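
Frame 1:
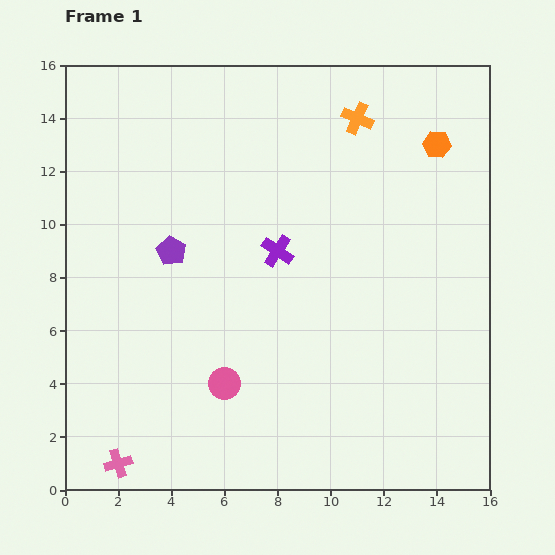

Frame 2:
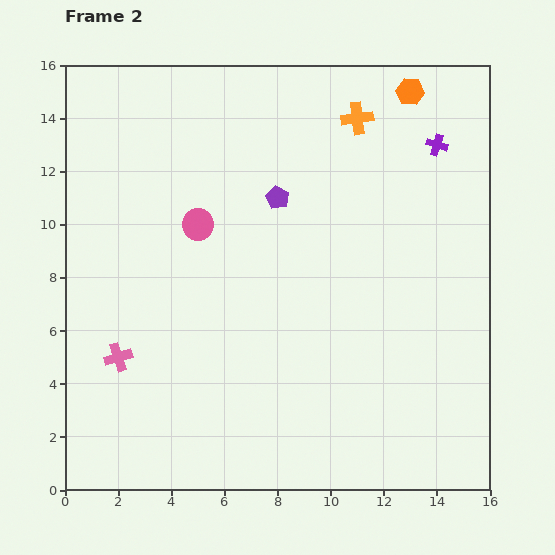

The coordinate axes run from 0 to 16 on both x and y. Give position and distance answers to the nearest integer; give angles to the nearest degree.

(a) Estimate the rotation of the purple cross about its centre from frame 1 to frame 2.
17° counter-clockwise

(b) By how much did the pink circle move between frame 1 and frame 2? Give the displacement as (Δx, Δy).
(-1, 6)

The pink circle was at (6, 4) in frame 1 and (5, 10) in frame 2.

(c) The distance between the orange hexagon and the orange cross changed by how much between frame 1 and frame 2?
-1

Distance in frame 1: 3. Distance in frame 2: 2.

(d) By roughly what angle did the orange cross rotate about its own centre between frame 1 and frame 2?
30° counter-clockwise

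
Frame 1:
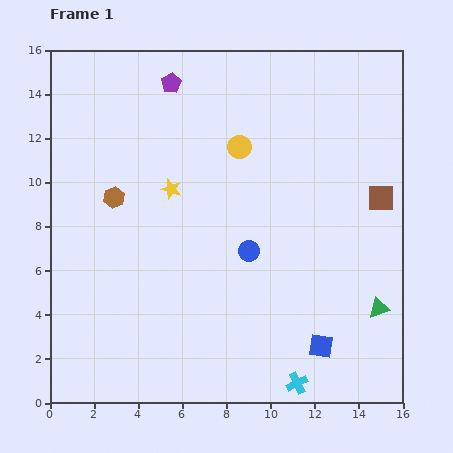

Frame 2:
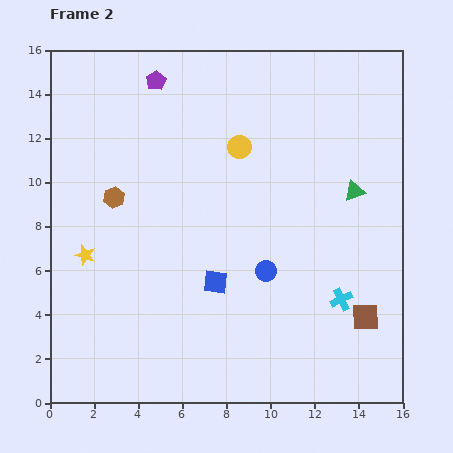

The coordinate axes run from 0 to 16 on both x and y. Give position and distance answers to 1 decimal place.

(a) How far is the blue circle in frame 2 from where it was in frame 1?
1.2

The blue circle moved from (9.0, 6.9) to (9.8, 6.0), a distance of √(0.8² + 0.9²) ≈ 1.2.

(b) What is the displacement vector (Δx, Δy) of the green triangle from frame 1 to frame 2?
(-1.1, 5.3)

The green triangle was at (14.9, 4.3) in frame 1 and (13.8, 9.6) in frame 2.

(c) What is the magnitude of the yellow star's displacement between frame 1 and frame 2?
4.9

The yellow star moved from (5.5, 9.7) to (1.6, 6.7), a distance of √(3.9² + 3.0²) ≈ 4.9.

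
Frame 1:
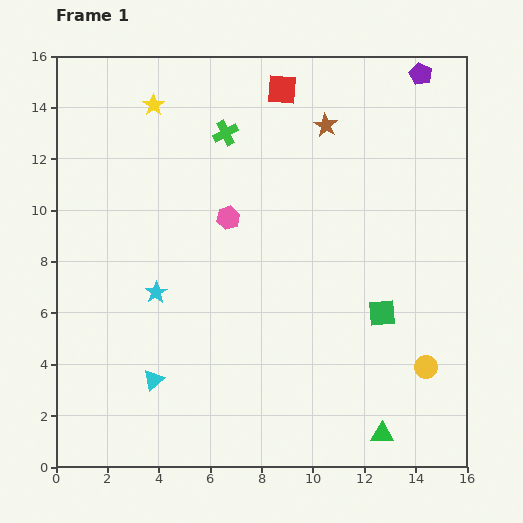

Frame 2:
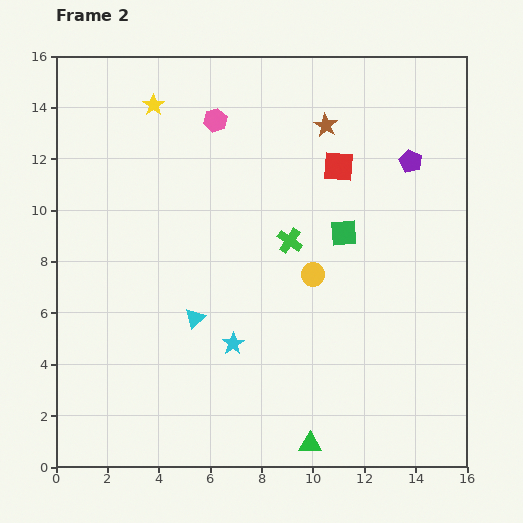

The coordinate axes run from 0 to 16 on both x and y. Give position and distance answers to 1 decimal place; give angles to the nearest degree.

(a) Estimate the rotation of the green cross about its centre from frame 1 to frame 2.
28° counter-clockwise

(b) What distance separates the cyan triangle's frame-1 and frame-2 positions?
2.9

The cyan triangle moved from (3.8, 3.4) to (5.4, 5.8), a distance of √(1.6² + 2.4²) ≈ 2.9.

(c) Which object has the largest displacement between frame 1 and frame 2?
the yellow circle

(moved 5.7; next 4.9)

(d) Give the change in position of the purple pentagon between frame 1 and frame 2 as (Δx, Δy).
(-0.4, -3.4)

The purple pentagon was at (14.2, 15.3) in frame 1 and (13.8, 11.9) in frame 2.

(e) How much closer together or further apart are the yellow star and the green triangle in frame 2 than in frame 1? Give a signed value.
-1.1

Distance in frame 1: 15.6. Distance in frame 2: 14.5.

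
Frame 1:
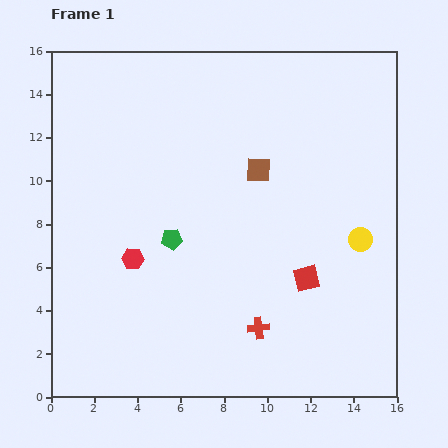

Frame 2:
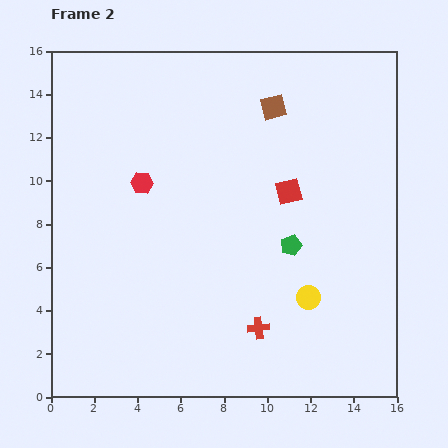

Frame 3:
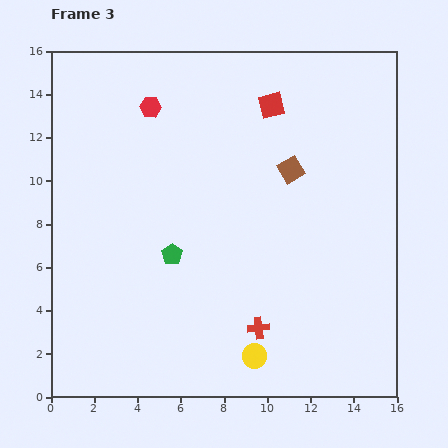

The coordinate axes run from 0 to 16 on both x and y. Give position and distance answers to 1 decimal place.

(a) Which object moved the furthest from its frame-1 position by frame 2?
the green pentagon

(moved 5.5; next 4.1)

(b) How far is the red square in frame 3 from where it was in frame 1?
8.2

The red square moved from (11.8, 5.5) to (10.2, 13.5), a distance of √(1.6² + 8.0²) ≈ 8.2.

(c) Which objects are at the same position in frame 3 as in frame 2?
the red cross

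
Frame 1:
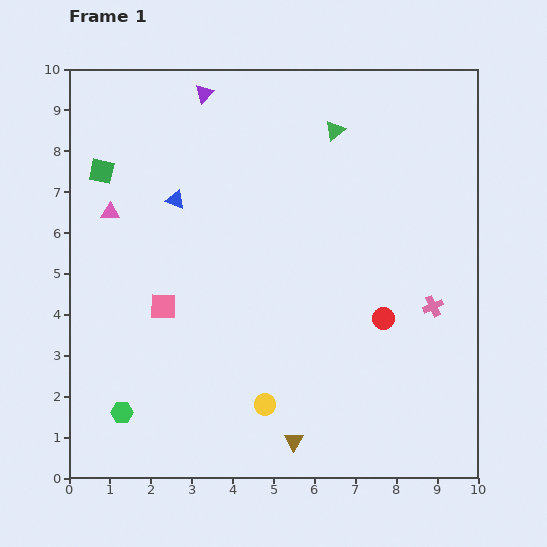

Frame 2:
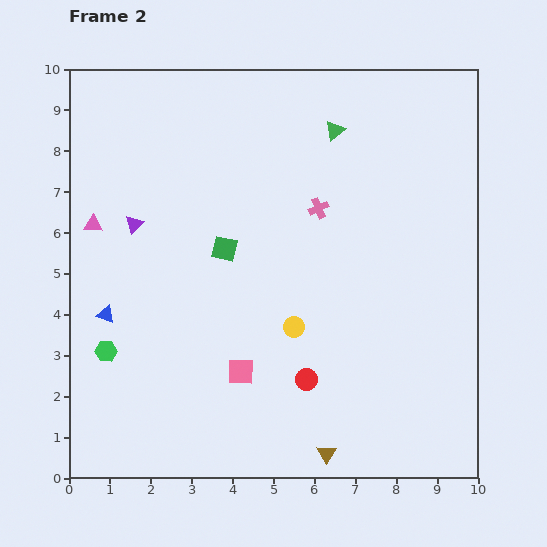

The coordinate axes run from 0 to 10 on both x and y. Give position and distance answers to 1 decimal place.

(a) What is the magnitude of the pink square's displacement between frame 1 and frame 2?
2.5

The pink square moved from (2.3, 4.2) to (4.2, 2.6), a distance of √(1.9² + 1.6²) ≈ 2.5.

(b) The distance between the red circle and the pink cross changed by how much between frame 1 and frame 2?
+3.0

Distance in frame 1: 1.2. Distance in frame 2: 4.2.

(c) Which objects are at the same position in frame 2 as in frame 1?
the green triangle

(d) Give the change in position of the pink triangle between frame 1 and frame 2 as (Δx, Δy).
(-0.4, -0.3)

The pink triangle was at (1.0, 6.5) in frame 1 and (0.6, 6.2) in frame 2.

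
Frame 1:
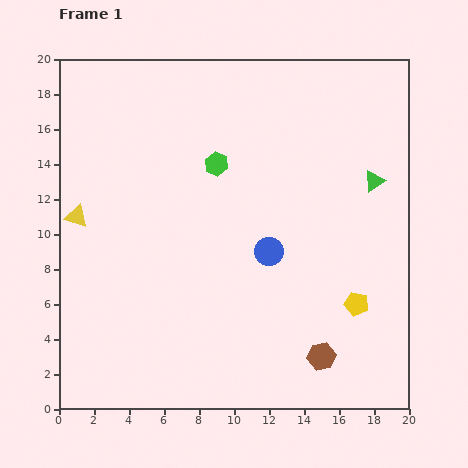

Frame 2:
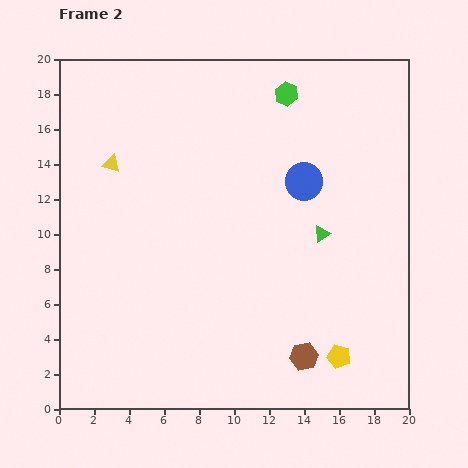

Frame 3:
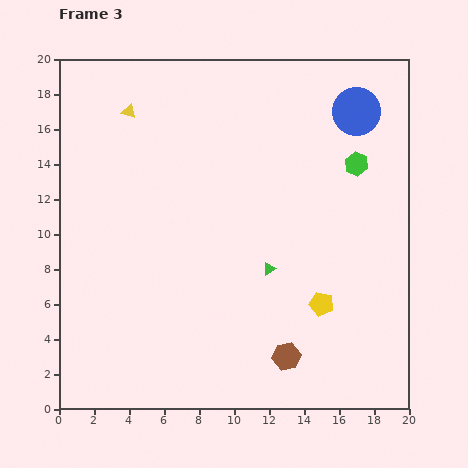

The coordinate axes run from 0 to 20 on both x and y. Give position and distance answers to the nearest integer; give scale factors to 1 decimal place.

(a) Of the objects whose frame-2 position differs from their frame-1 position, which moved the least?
the brown hexagon

(moved 1)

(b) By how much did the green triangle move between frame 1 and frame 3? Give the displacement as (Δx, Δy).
(-6, -5)

The green triangle was at (18, 13) in frame 1 and (12, 8) in frame 3.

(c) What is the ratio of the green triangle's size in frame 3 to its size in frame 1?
0.6×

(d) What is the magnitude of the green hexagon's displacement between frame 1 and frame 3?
8

The green hexagon moved from (9, 14) to (17, 14), a distance of √(8² + 0²) ≈ 8.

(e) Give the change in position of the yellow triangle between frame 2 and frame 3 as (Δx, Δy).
(1, 3)

The yellow triangle was at (3, 14) in frame 2 and (4, 17) in frame 3.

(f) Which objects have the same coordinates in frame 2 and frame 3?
none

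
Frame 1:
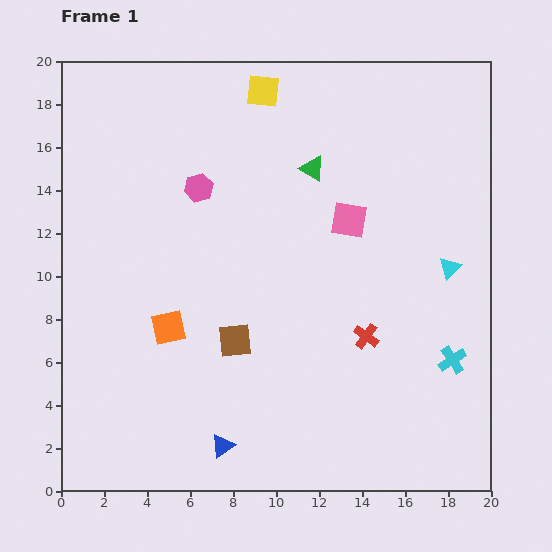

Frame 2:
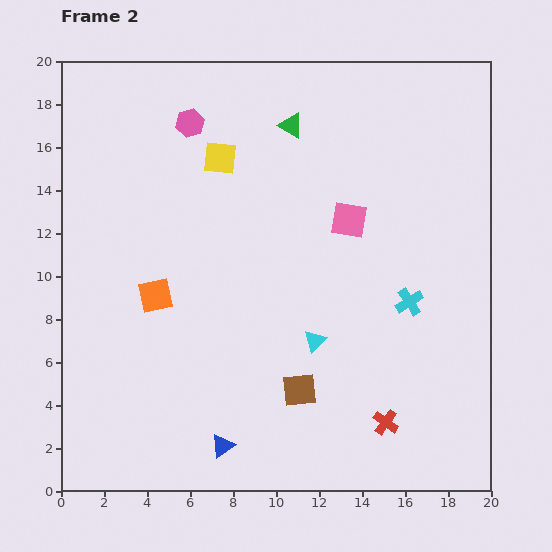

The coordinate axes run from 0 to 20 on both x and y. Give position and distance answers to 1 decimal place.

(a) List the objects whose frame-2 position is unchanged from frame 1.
the blue triangle, the pink square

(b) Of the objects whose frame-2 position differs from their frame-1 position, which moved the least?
the orange square

(moved 1.6)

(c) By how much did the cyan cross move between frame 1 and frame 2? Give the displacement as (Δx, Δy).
(-2.0, 2.7)

The cyan cross was at (18.2, 6.1) in frame 1 and (16.2, 8.8) in frame 2.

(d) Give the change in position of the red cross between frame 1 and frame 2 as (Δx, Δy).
(0.9, -4.0)

The red cross was at (14.2, 7.2) in frame 1 and (15.1, 3.2) in frame 2.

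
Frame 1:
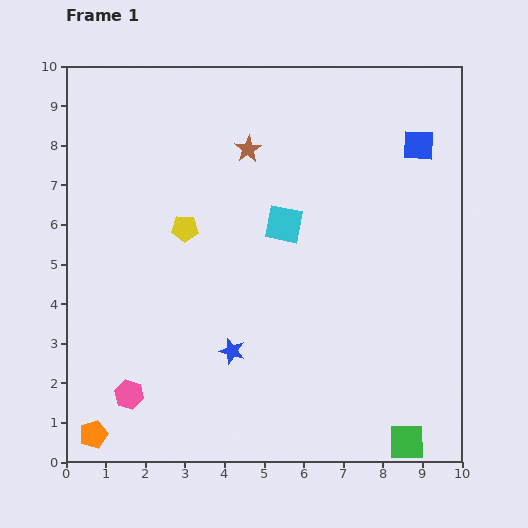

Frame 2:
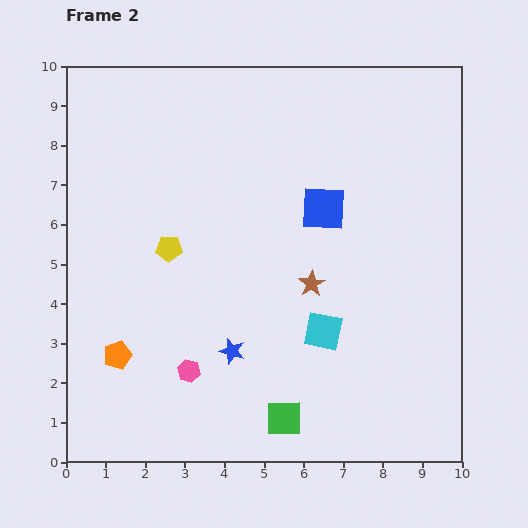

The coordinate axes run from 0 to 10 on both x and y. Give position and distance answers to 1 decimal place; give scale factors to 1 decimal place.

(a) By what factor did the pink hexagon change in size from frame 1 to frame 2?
0.8×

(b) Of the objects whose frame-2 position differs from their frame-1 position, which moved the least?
the yellow pentagon

(moved 0.6)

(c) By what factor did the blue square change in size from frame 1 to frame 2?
1.4×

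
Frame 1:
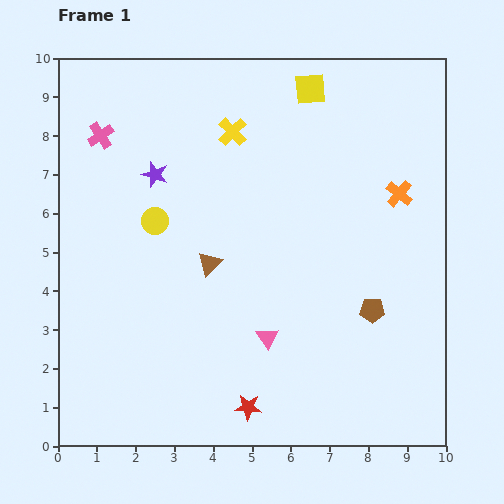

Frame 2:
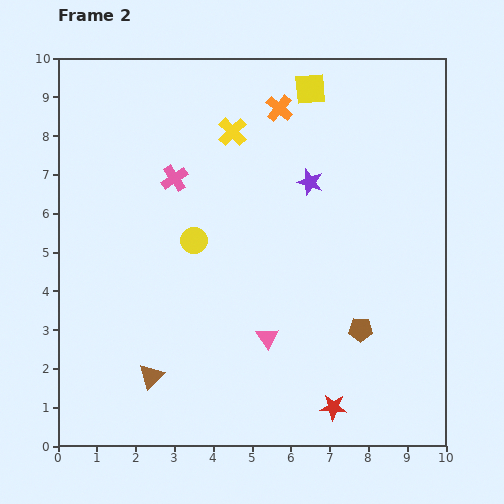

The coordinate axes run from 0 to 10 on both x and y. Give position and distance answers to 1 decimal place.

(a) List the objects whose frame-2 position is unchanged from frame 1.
the yellow square, the yellow cross, the pink triangle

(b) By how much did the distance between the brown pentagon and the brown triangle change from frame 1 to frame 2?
+1.1

Distance in frame 1: 4.4. Distance in frame 2: 5.5.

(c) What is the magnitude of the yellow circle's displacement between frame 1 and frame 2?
1.1

The yellow circle moved from (2.5, 5.8) to (3.5, 5.3), a distance of √(1.0² + 0.5²) ≈ 1.1.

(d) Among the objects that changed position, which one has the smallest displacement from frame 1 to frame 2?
the brown pentagon

(moved 0.6)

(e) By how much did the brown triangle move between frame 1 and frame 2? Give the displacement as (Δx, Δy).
(-1.5, -2.9)

The brown triangle was at (3.9, 4.7) in frame 1 and (2.4, 1.8) in frame 2.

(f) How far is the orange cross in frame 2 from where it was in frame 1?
3.8

The orange cross moved from (8.8, 6.5) to (5.7, 8.7), a distance of √(3.1² + 2.2²) ≈ 3.8.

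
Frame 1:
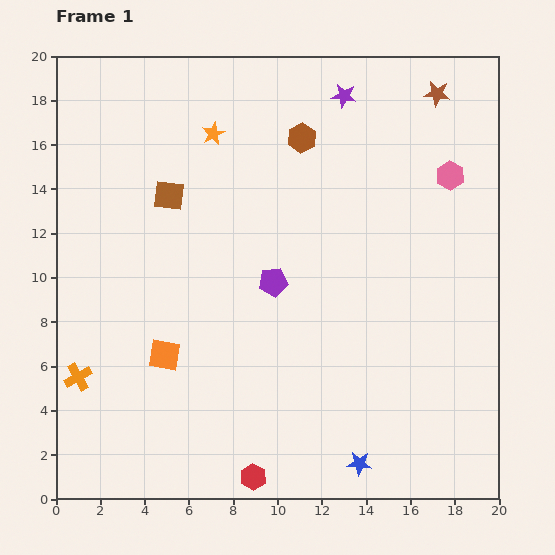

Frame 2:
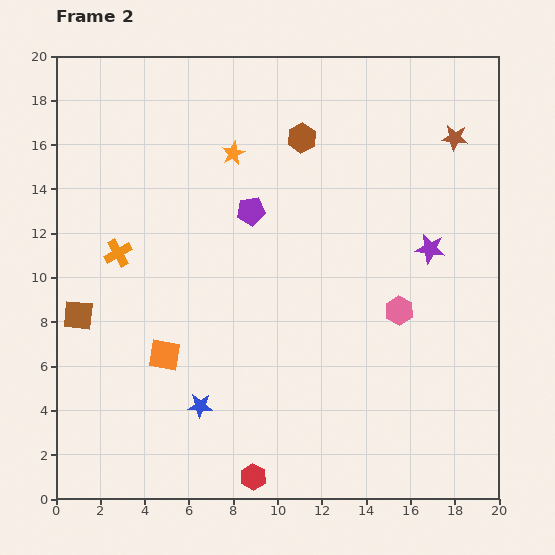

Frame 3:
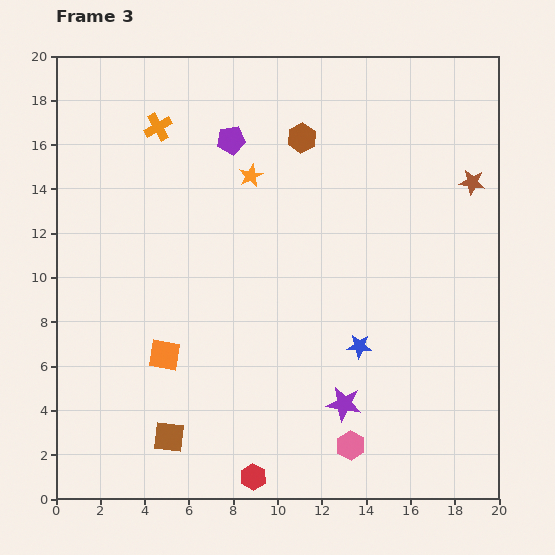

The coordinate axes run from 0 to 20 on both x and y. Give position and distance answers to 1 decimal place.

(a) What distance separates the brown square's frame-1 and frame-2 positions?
6.8

The brown square moved from (5.1, 13.7) to (1.0, 8.3), a distance of √(4.1² + 5.4²) ≈ 6.8.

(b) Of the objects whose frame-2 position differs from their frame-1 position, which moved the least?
the orange star

(moved 1.3)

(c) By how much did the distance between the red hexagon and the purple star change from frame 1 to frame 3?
-12.4

Distance in frame 1: 17.7. Distance in frame 3: 5.3.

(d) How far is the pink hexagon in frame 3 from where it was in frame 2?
6.5

The pink hexagon moved from (15.5, 8.5) to (13.3, 2.4), a distance of √(2.2² + 6.1²) ≈ 6.5.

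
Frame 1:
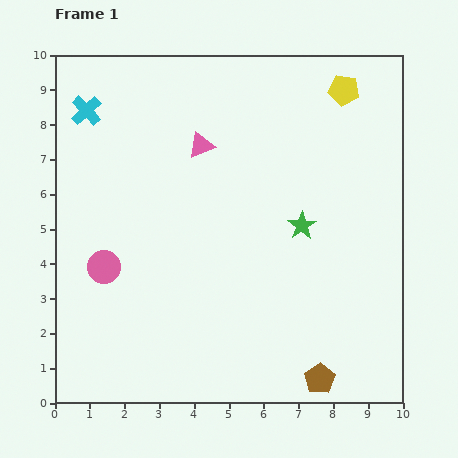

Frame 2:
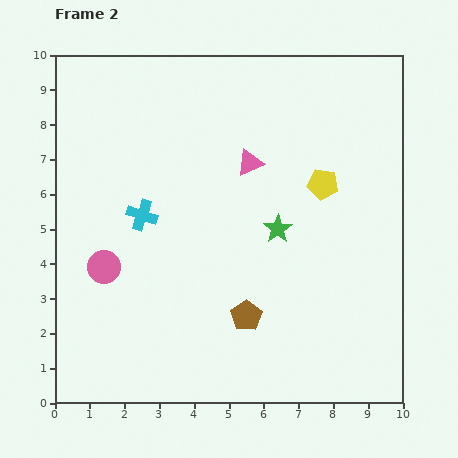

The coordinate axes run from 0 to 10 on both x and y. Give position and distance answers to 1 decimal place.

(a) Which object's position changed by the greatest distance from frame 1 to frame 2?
the cyan cross

(moved 3.4; next 2.8)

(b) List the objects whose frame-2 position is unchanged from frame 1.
the pink circle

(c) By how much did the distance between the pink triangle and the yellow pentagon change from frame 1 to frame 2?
-2.2

Distance in frame 1: 4.4. Distance in frame 2: 2.2.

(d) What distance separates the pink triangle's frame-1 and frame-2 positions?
1.5

The pink triangle moved from (4.2, 7.4) to (5.6, 6.9), a distance of √(1.4² + 0.5²) ≈ 1.5.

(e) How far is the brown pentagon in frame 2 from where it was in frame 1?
2.8

The brown pentagon moved from (7.6, 0.7) to (5.5, 2.5), a distance of √(2.1² + 1.8²) ≈ 2.8.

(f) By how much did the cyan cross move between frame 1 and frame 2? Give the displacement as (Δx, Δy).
(1.6, -3.0)

The cyan cross was at (0.9, 8.4) in frame 1 and (2.5, 5.4) in frame 2.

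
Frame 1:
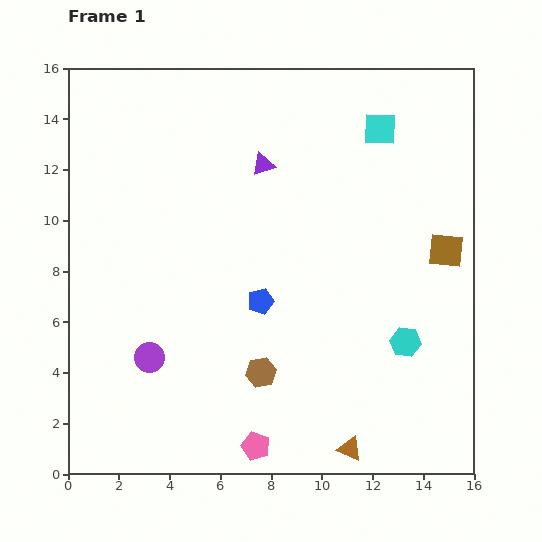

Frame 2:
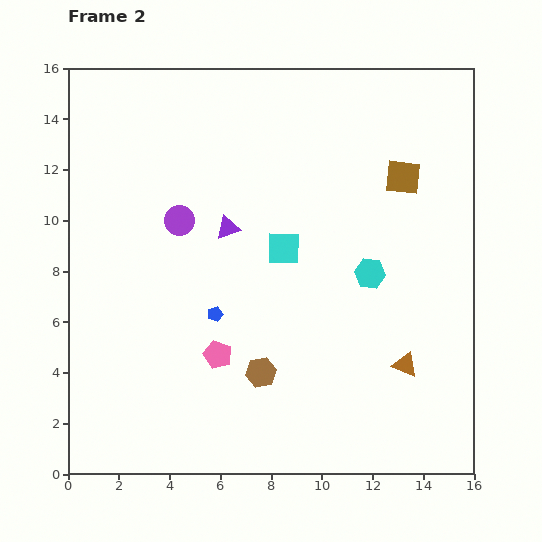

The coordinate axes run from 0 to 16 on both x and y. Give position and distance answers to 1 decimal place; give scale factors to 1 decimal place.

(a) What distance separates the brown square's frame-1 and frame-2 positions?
3.4

The brown square moved from (14.9, 8.8) to (13.2, 11.7), a distance of √(1.7² + 2.9²) ≈ 3.4.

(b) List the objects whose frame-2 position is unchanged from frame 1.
the brown hexagon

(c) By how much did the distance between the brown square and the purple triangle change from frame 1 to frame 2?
-0.8

Distance in frame 1: 8.0. Distance in frame 2: 7.2.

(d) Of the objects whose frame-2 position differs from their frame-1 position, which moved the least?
the blue pentagon

(moved 1.9)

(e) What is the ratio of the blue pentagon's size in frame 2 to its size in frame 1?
0.6×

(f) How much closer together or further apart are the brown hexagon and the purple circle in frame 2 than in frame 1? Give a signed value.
+2.4

Distance in frame 1: 4.4. Distance in frame 2: 6.8.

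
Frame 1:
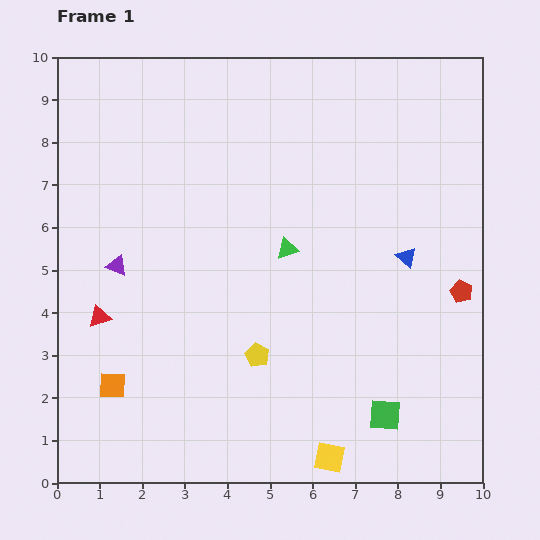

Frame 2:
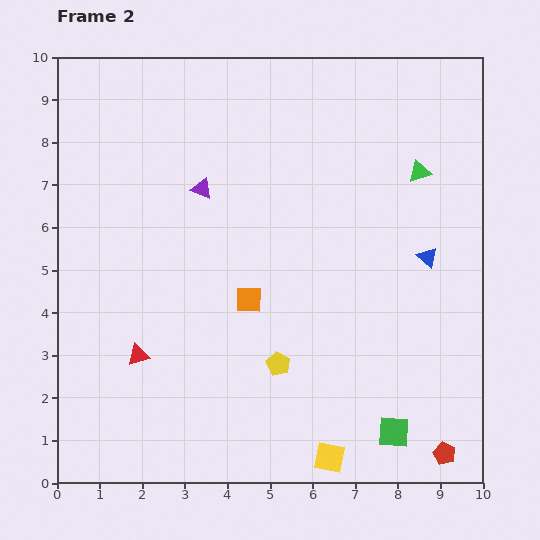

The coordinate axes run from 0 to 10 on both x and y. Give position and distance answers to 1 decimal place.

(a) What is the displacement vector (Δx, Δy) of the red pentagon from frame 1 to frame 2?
(-0.4, -3.8)

The red pentagon was at (9.5, 4.5) in frame 1 and (9.1, 0.7) in frame 2.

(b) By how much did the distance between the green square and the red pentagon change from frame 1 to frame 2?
-2.1

Distance in frame 1: 3.4. Distance in frame 2: 1.3.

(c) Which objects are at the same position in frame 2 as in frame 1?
the yellow square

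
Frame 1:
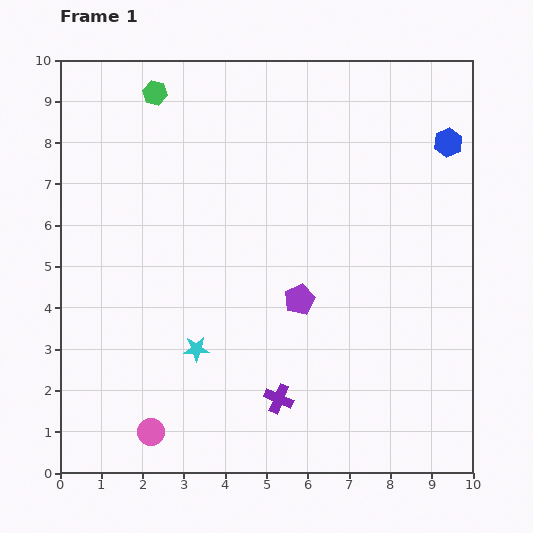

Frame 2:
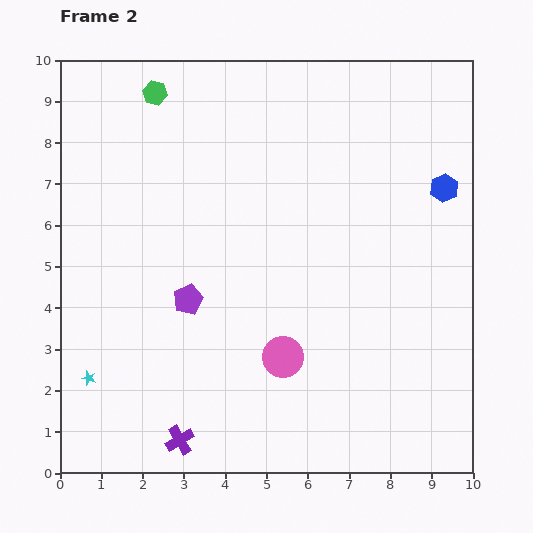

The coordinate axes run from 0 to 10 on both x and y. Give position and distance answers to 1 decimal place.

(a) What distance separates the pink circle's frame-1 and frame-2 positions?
3.7

The pink circle moved from (2.2, 1.0) to (5.4, 2.8), a distance of √(3.2² + 1.8²) ≈ 3.7.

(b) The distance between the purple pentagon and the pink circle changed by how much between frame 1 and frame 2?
-2.1

Distance in frame 1: 4.8. Distance in frame 2: 2.7.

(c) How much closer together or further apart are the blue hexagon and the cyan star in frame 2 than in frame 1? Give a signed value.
+1.9

Distance in frame 1: 7.9. Distance in frame 2: 9.8.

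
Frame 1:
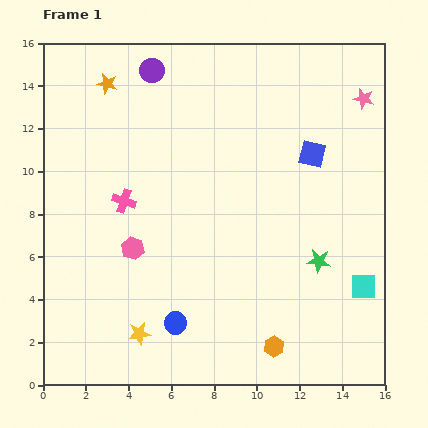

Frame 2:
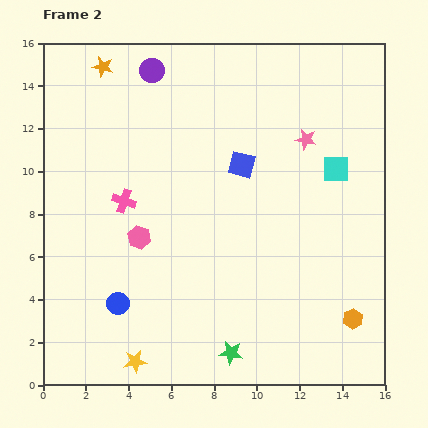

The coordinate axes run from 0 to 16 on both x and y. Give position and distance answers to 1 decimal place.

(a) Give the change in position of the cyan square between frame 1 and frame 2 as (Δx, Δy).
(-1.3, 5.5)

The cyan square was at (15.0, 4.6) in frame 1 and (13.7, 10.1) in frame 2.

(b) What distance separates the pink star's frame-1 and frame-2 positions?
3.3

The pink star moved from (15.0, 13.4) to (12.3, 11.5), a distance of √(2.7² + 1.9²) ≈ 3.3.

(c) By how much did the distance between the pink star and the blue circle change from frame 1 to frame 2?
-2.0

Distance in frame 1: 13.7. Distance in frame 2: 11.7.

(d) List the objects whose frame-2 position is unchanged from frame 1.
the pink cross, the purple circle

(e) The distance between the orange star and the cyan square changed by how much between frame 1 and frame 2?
-3.4

Distance in frame 1: 15.3. Distance in frame 2: 11.9.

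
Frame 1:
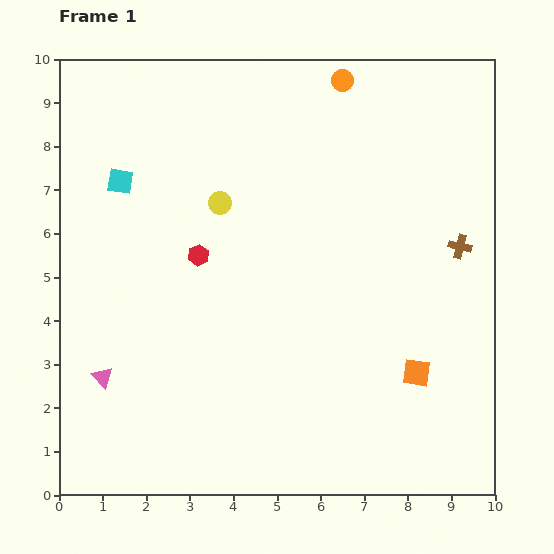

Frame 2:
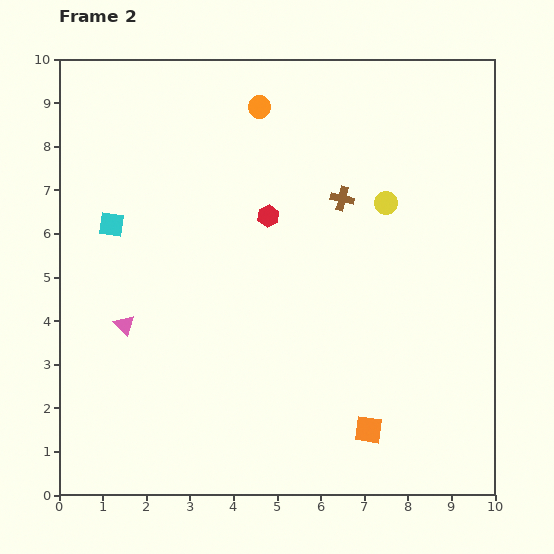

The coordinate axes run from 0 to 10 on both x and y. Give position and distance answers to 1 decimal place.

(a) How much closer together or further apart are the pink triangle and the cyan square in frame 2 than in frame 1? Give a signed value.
-2.2

Distance in frame 1: 4.5. Distance in frame 2: 2.3.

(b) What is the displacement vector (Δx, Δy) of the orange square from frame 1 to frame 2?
(-1.1, -1.3)

The orange square was at (8.2, 2.8) in frame 1 and (7.1, 1.5) in frame 2.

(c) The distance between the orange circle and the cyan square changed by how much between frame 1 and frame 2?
-1.3

Distance in frame 1: 5.6. Distance in frame 2: 4.3.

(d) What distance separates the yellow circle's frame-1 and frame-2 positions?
3.8

The yellow circle moved from (3.7, 6.7) to (7.5, 6.7), a distance of √(3.8² + 0.0²) ≈ 3.8.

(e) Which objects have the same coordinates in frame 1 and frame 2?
none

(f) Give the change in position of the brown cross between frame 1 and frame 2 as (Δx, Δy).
(-2.7, 1.1)

The brown cross was at (9.2, 5.7) in frame 1 and (6.5, 6.8) in frame 2.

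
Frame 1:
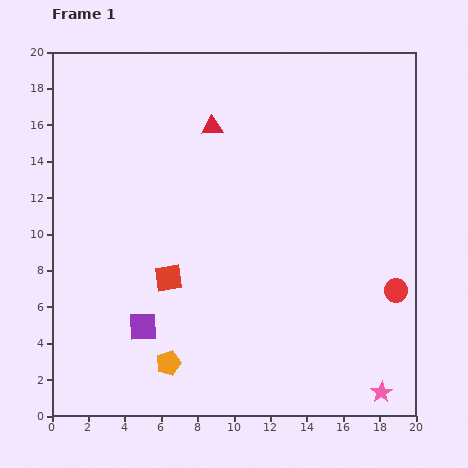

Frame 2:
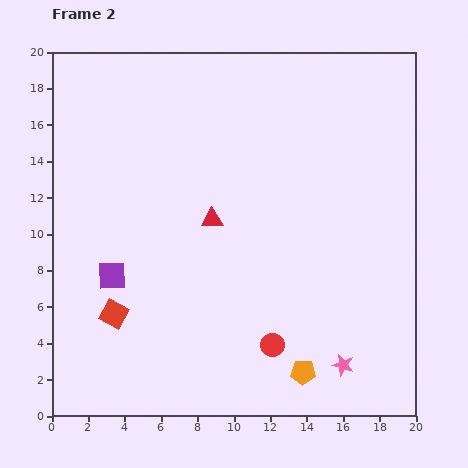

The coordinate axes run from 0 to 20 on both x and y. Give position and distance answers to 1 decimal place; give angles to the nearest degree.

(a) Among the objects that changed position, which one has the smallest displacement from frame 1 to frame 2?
the pink star

(moved 2.6)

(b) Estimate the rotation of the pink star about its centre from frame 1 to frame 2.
25° counter-clockwise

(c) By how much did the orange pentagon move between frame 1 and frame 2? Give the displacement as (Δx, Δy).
(7.4, -0.5)

The orange pentagon was at (6.4, 2.9) in frame 1 and (13.8, 2.4) in frame 2.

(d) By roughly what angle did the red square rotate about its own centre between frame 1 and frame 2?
37° clockwise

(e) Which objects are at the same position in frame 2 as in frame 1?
none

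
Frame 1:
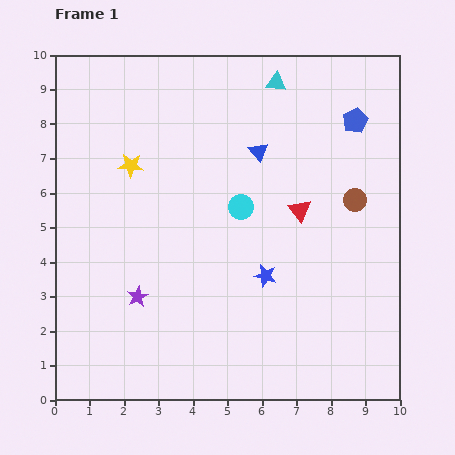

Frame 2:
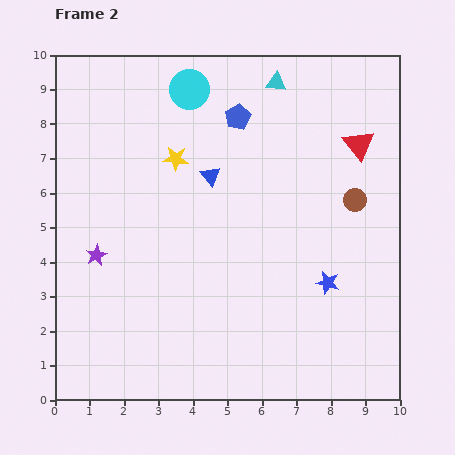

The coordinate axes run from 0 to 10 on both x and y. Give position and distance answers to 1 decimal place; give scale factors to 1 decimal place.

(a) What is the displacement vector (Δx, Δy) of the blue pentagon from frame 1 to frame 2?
(-3.4, 0.1)

The blue pentagon was at (8.7, 8.1) in frame 1 and (5.3, 8.2) in frame 2.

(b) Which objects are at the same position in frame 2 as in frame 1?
the brown circle, the cyan triangle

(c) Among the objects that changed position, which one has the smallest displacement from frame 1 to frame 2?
the yellow star

(moved 1.3)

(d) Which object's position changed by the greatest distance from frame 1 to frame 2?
the cyan circle

(moved 3.7; next 3.4)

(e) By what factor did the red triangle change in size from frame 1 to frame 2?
1.4×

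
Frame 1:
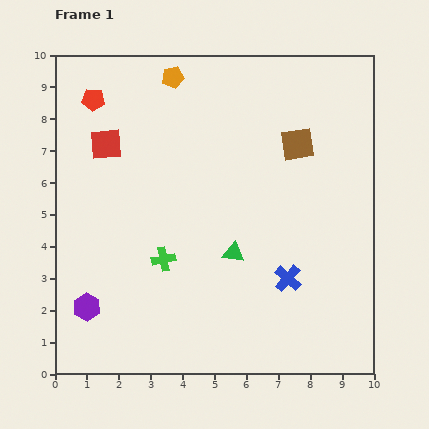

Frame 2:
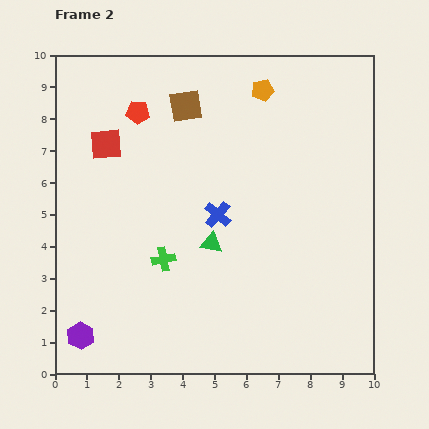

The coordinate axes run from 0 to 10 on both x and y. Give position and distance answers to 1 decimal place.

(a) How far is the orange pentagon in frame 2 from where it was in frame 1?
2.8

The orange pentagon moved from (3.7, 9.3) to (6.5, 8.9), a distance of √(2.8² + 0.4²) ≈ 2.8.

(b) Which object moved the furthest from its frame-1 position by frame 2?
the brown square

(moved 3.7; next 3.0)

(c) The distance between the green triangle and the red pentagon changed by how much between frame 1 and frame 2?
-1.8

Distance in frame 1: 6.5. Distance in frame 2: 4.7.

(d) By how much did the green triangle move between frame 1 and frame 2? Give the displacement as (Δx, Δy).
(-0.7, 0.3)

The green triangle was at (5.6, 3.8) in frame 1 and (4.9, 4.1) in frame 2.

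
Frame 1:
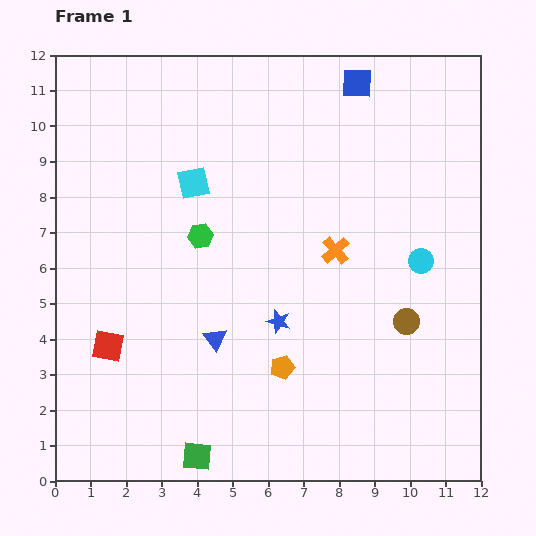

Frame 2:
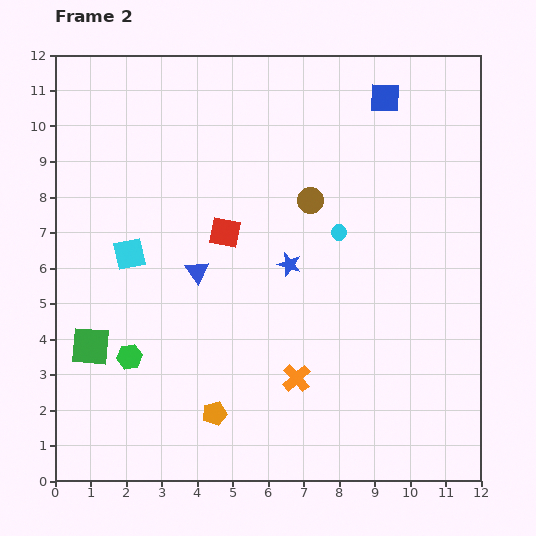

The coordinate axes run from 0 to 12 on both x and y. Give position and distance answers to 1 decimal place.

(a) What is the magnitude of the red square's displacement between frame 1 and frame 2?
4.6

The red square moved from (1.5, 3.8) to (4.8, 7.0), a distance of √(3.3² + 3.2²) ≈ 4.6.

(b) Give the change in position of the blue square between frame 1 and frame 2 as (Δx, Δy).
(0.8, -0.4)

The blue square was at (8.5, 11.2) in frame 1 and (9.3, 10.8) in frame 2.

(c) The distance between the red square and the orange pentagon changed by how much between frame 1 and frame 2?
+0.2

Distance in frame 1: 4.9. Distance in frame 2: 5.1.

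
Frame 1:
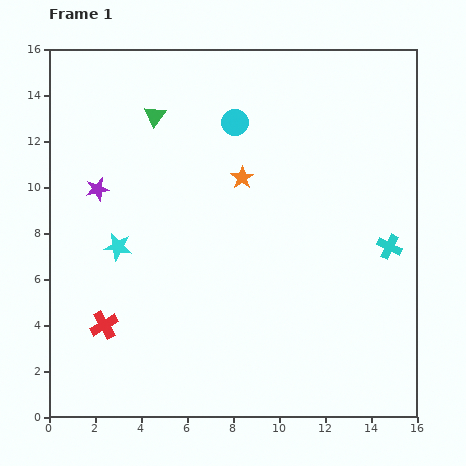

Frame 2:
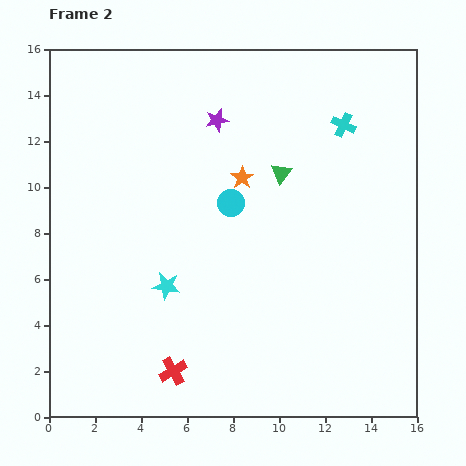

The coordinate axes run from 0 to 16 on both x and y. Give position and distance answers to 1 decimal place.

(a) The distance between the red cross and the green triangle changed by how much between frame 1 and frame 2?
+0.4

Distance in frame 1: 9.4. Distance in frame 2: 9.8.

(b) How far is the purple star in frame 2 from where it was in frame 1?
6.0

The purple star moved from (2.1, 9.9) to (7.3, 12.9), a distance of √(5.2² + 3.0²) ≈ 6.0.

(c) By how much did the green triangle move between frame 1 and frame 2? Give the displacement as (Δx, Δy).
(5.5, -2.5)

The green triangle was at (4.6, 13.1) in frame 1 and (10.1, 10.6) in frame 2.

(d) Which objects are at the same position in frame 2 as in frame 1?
the orange star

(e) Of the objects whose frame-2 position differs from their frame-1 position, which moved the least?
the cyan star

(moved 2.7)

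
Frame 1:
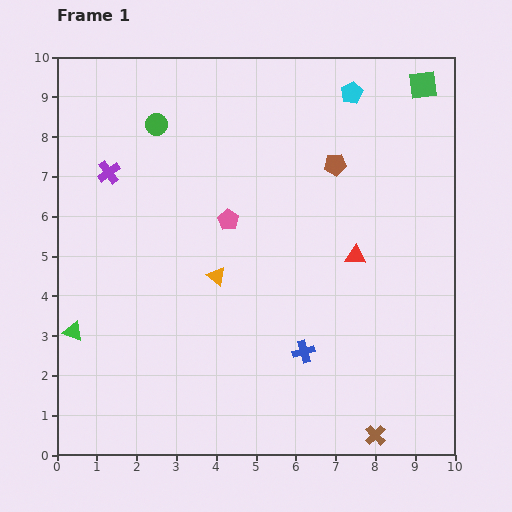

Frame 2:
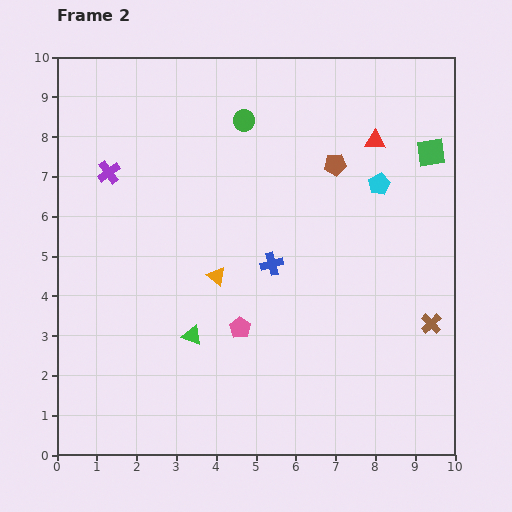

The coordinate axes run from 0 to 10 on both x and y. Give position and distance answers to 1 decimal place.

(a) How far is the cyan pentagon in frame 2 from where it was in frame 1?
2.4

The cyan pentagon moved from (7.4, 9.1) to (8.1, 6.8), a distance of √(0.7² + 2.3²) ≈ 2.4.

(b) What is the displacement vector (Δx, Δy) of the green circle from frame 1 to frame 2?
(2.2, 0.1)

The green circle was at (2.5, 8.3) in frame 1 and (4.7, 8.4) in frame 2.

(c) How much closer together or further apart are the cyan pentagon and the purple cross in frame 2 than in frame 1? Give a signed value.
+0.4

Distance in frame 1: 6.4. Distance in frame 2: 6.8.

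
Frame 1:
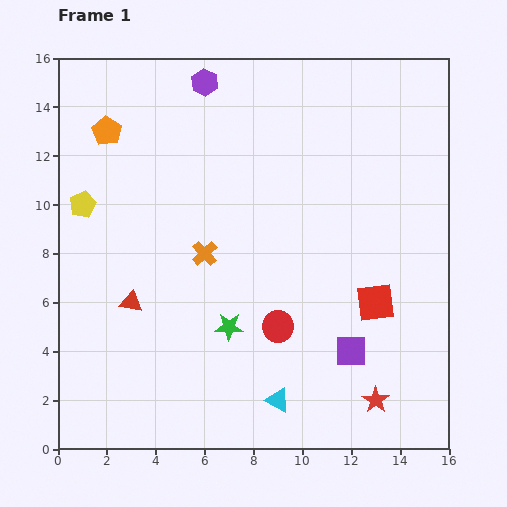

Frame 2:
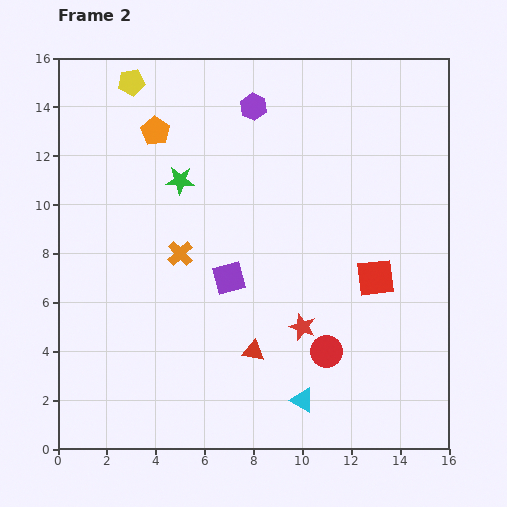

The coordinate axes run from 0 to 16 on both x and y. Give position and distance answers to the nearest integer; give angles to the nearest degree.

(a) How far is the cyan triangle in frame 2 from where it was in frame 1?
1

The cyan triangle moved from (9, 2) to (10, 2), a distance of √(1² + 0²) ≈ 1.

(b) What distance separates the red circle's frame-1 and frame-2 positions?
2

The red circle moved from (9, 5) to (11, 4), a distance of √(2² + 1²) ≈ 2.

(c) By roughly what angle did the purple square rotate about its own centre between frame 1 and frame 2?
15° counter-clockwise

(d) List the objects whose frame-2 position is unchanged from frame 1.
none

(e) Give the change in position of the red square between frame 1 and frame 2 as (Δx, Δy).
(0, 1)

The red square was at (13, 6) in frame 1 and (13, 7) in frame 2.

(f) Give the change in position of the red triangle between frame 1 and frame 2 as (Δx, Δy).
(5, -2)

The red triangle was at (3, 6) in frame 1 and (8, 4) in frame 2.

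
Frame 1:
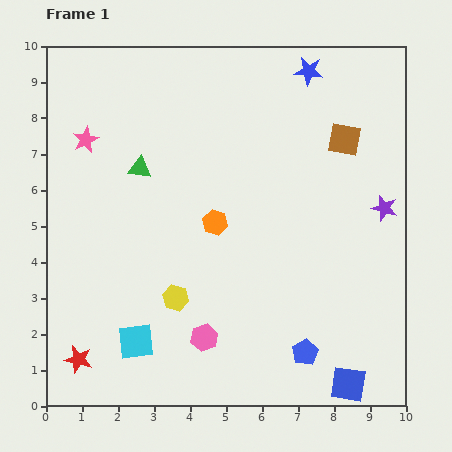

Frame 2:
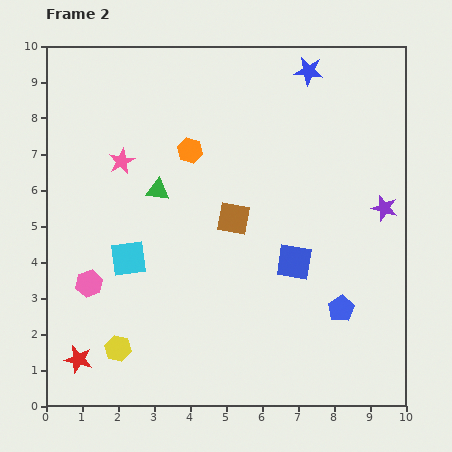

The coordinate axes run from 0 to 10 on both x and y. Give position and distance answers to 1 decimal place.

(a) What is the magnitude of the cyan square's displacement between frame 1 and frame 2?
2.3

The cyan square moved from (2.5, 1.8) to (2.3, 4.1), a distance of √(0.2² + 2.3²) ≈ 2.3.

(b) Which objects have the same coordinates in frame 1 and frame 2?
the red star, the purple star, the blue star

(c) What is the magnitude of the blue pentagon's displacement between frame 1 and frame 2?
1.6

The blue pentagon moved from (7.2, 1.5) to (8.2, 2.7), a distance of √(1.0² + 1.2²) ≈ 1.6.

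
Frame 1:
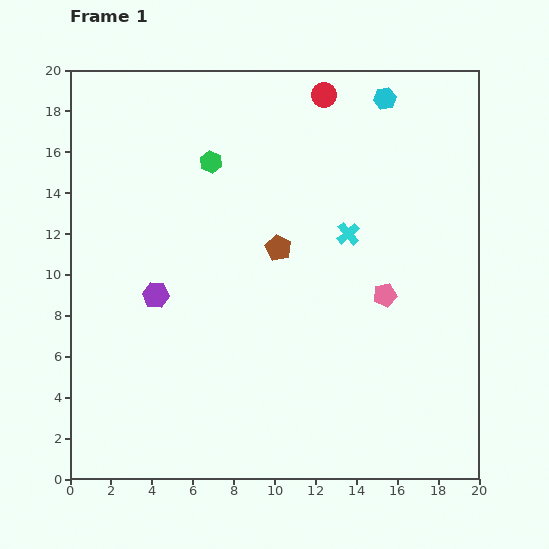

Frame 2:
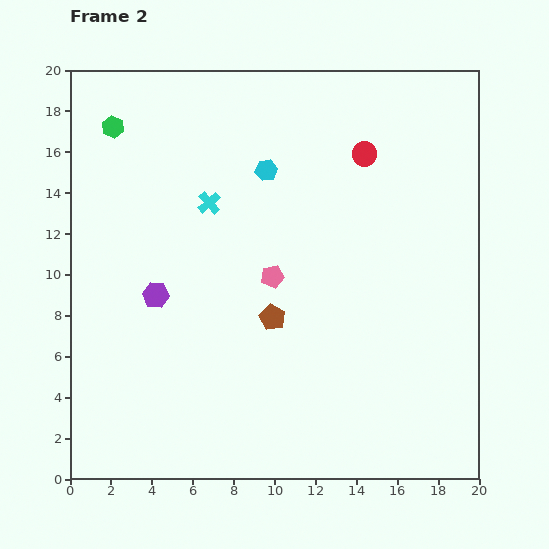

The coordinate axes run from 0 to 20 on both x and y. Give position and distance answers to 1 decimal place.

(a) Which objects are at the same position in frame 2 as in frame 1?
the purple hexagon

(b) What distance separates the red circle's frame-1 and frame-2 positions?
3.5

The red circle moved from (12.4, 18.8) to (14.4, 15.9), a distance of √(2.0² + 2.9²) ≈ 3.5.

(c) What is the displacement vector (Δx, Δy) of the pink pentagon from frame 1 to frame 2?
(-5.5, 0.9)

The pink pentagon was at (15.4, 9.0) in frame 1 and (9.9, 9.9) in frame 2.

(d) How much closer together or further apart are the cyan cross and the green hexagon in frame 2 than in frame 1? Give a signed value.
-1.6

Distance in frame 1: 7.6. Distance in frame 2: 6.0.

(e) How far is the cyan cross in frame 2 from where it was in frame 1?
7.0

The cyan cross moved from (13.6, 12.0) to (6.8, 13.5), a distance of √(6.8² + 1.5²) ≈ 7.0.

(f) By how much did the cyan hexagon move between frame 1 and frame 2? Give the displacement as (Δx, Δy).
(-5.8, -3.5)

The cyan hexagon was at (15.4, 18.6) in frame 1 and (9.6, 15.1) in frame 2.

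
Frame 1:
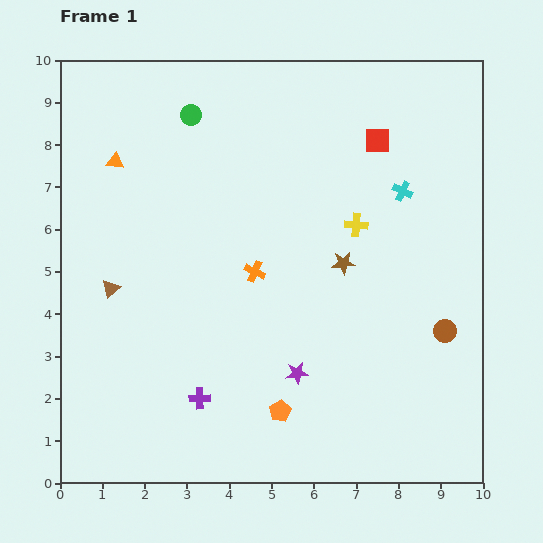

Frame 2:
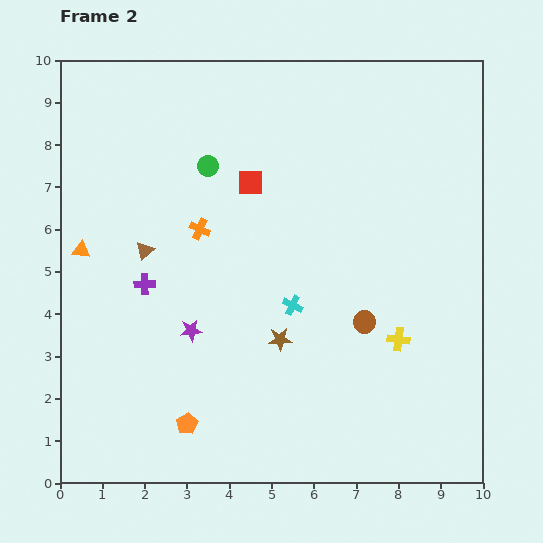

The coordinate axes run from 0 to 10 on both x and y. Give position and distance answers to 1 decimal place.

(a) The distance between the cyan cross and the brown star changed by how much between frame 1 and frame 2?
-1.3

Distance in frame 1: 2.2. Distance in frame 2: 0.9.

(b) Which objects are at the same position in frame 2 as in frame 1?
none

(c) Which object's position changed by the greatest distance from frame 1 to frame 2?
the cyan cross

(moved 3.7; next 3.2)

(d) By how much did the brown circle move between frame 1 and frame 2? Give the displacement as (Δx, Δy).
(-1.9, 0.2)

The brown circle was at (9.1, 3.6) in frame 1 and (7.2, 3.8) in frame 2.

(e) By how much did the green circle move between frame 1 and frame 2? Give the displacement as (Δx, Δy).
(0.4, -1.2)

The green circle was at (3.1, 8.7) in frame 1 and (3.5, 7.5) in frame 2.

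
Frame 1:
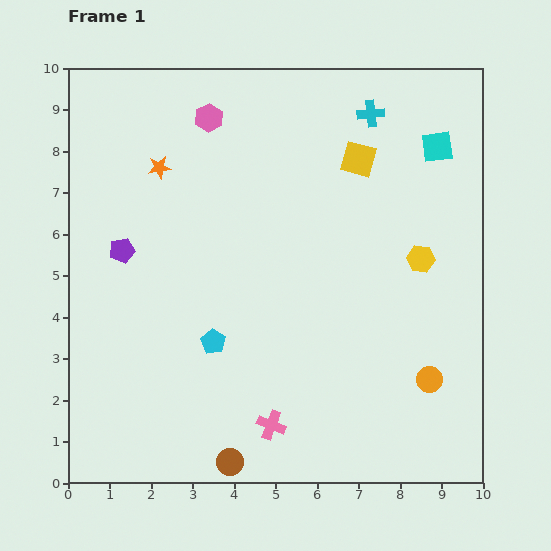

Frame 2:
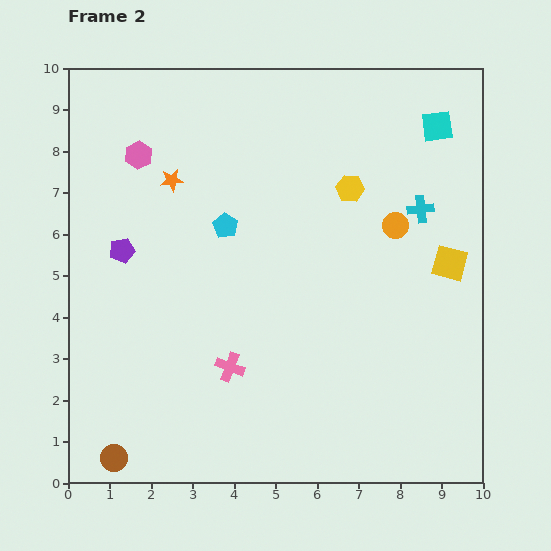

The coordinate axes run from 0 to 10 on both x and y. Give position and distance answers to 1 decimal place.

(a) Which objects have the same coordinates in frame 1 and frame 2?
the purple pentagon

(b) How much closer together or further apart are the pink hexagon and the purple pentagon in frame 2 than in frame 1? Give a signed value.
-1.5

Distance in frame 1: 3.8. Distance in frame 2: 2.3.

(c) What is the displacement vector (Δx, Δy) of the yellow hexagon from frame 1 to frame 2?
(-1.7, 1.7)

The yellow hexagon was at (8.5, 5.4) in frame 1 and (6.8, 7.1) in frame 2.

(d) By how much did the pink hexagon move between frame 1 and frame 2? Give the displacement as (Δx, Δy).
(-1.7, -0.9)

The pink hexagon was at (3.4, 8.8) in frame 1 and (1.7, 7.9) in frame 2.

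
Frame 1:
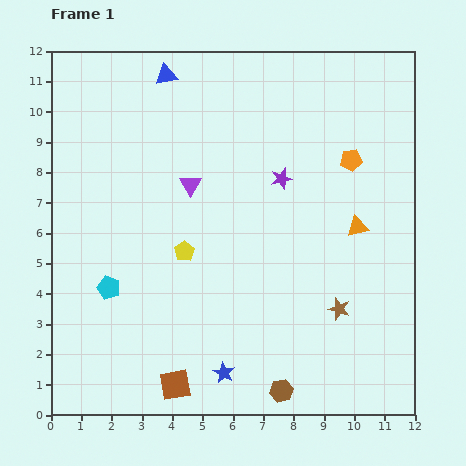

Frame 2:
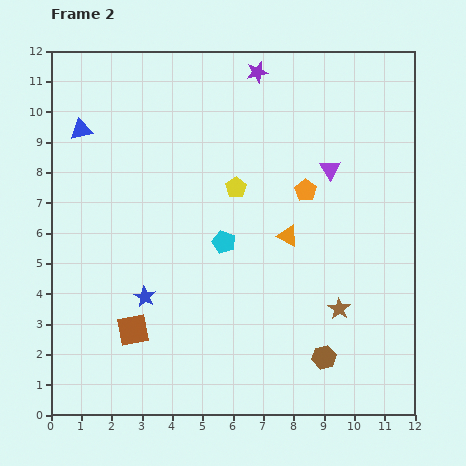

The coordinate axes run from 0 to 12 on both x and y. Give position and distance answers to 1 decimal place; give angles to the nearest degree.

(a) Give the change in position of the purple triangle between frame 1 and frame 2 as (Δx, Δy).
(4.6, 0.5)

The purple triangle was at (4.6, 7.6) in frame 1 and (9.2, 8.1) in frame 2.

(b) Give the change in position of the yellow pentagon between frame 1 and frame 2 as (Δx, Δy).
(1.7, 2.1)

The yellow pentagon was at (4.4, 5.4) in frame 1 and (6.1, 7.5) in frame 2.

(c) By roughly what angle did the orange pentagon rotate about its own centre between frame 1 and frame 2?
30° counter-clockwise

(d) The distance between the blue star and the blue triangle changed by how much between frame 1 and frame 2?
-4.1

Distance in frame 1: 10.0. Distance in frame 2: 5.9.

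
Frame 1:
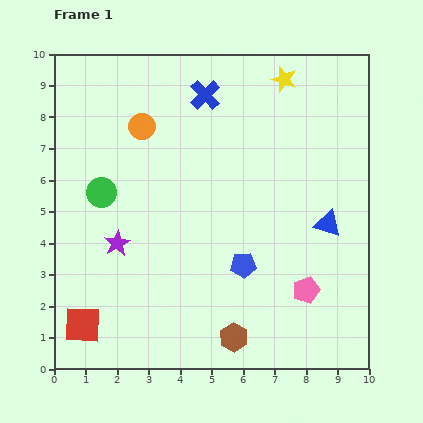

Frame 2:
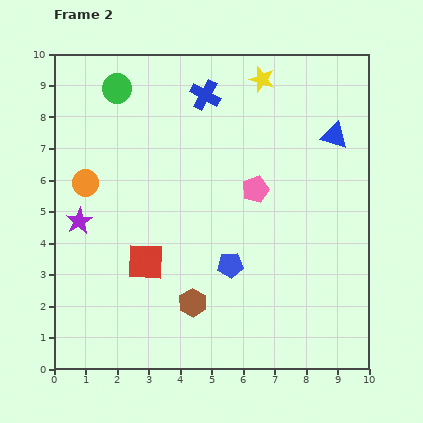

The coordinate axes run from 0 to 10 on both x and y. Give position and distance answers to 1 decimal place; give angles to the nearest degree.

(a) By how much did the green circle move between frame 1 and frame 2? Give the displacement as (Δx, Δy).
(0.5, 3.3)

The green circle was at (1.5, 5.6) in frame 1 and (2.0, 8.9) in frame 2.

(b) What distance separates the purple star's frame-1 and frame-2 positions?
1.4

The purple star moved from (2.0, 4.0) to (0.8, 4.7), a distance of √(1.2² + 0.7²) ≈ 1.4.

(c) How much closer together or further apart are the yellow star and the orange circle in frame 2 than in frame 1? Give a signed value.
+1.8

Distance in frame 1: 4.7. Distance in frame 2: 6.5.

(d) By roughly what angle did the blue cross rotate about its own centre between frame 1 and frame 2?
16° counter-clockwise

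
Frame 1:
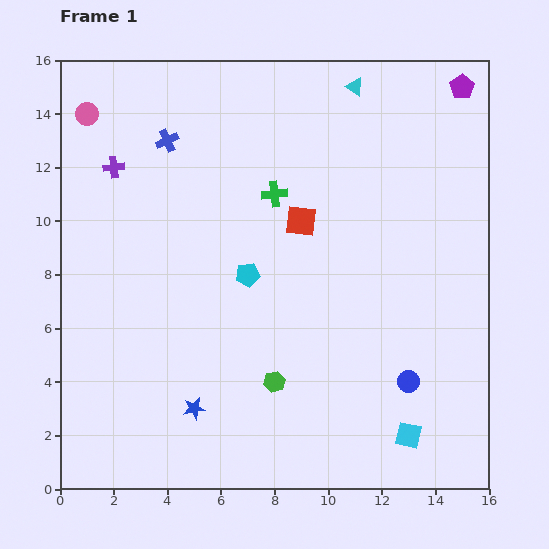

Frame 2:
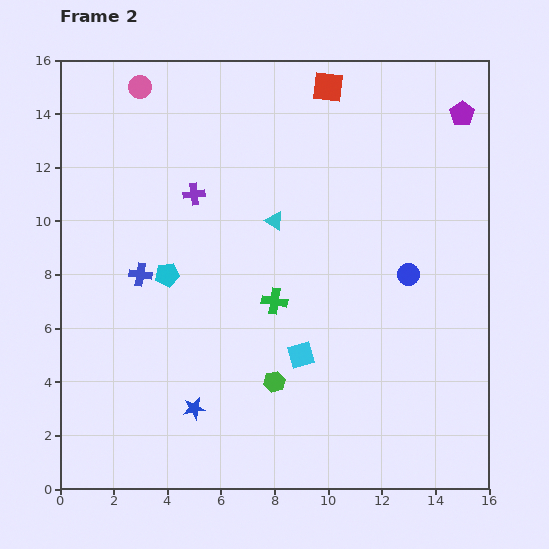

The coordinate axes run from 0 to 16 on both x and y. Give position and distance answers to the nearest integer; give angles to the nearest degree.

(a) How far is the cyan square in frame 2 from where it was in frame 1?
5

The cyan square moved from (13, 2) to (9, 5), a distance of √(4² + 3²) ≈ 5.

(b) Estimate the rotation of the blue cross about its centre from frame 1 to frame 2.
34° clockwise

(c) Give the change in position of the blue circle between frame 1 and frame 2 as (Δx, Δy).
(0, 4)

The blue circle was at (13, 4) in frame 1 and (13, 8) in frame 2.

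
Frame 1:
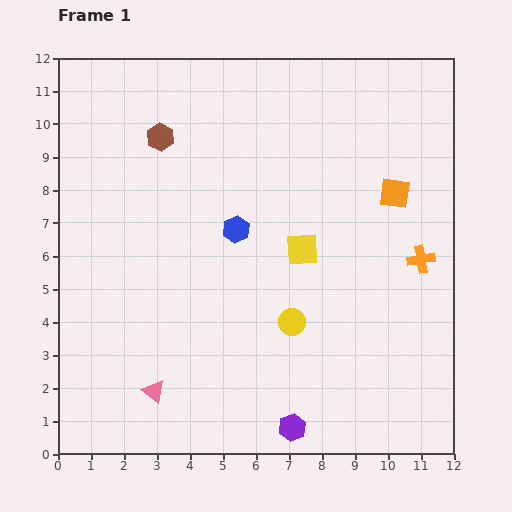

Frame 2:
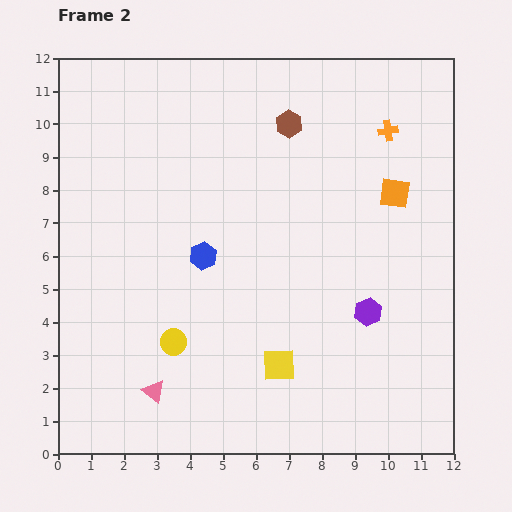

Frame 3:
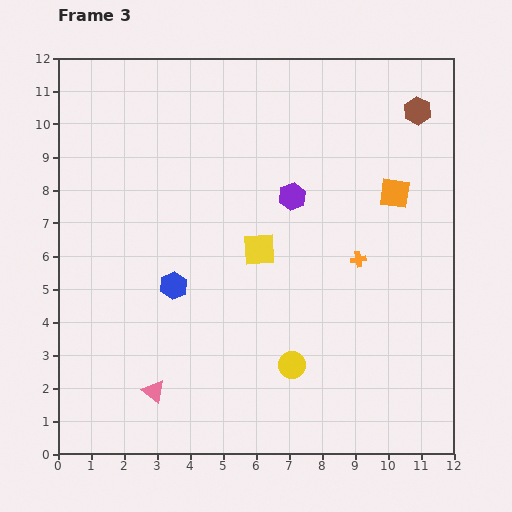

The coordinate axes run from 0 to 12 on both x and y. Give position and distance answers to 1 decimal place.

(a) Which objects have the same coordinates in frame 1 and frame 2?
the pink triangle, the orange square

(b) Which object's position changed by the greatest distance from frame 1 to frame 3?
the brown hexagon

(moved 7.8; next 7.0)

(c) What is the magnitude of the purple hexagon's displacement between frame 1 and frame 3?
7.0

The purple hexagon moved from (7.1, 0.8) to (7.1, 7.8), a distance of √(0.0² + 7.0²) ≈ 7.0.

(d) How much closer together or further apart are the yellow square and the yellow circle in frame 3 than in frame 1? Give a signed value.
+1.4

Distance in frame 1: 2.2. Distance in frame 3: 3.6.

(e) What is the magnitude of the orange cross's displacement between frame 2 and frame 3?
4.0

The orange cross moved from (10.0, 9.8) to (9.1, 5.9), a distance of √(0.9² + 3.9²) ≈ 4.0.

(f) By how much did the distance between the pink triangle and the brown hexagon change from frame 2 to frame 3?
+2.6

Distance in frame 2: 9.1. Distance in frame 3: 11.7.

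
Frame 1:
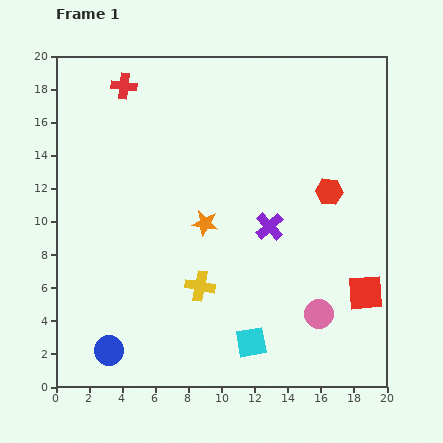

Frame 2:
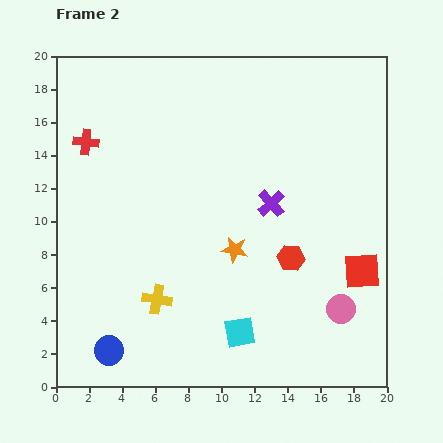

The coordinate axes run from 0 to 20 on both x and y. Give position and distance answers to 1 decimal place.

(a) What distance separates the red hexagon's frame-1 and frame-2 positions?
4.6

The red hexagon moved from (16.5, 11.8) to (14.2, 7.8), a distance of √(2.3² + 4.0²) ≈ 4.6.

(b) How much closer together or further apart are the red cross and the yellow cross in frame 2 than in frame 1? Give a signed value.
-2.5

Distance in frame 1: 12.9. Distance in frame 2: 10.4.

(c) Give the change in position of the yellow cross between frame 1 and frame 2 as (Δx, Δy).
(-2.6, -0.8)

The yellow cross was at (8.7, 6.1) in frame 1 and (6.1, 5.3) in frame 2.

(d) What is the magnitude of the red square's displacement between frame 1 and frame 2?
1.3

The red square moved from (18.7, 5.7) to (18.5, 7.0), a distance of √(0.2² + 1.3²) ≈ 1.3.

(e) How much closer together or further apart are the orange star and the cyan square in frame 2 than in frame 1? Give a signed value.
-2.7

Distance in frame 1: 7.7. Distance in frame 2: 5.0.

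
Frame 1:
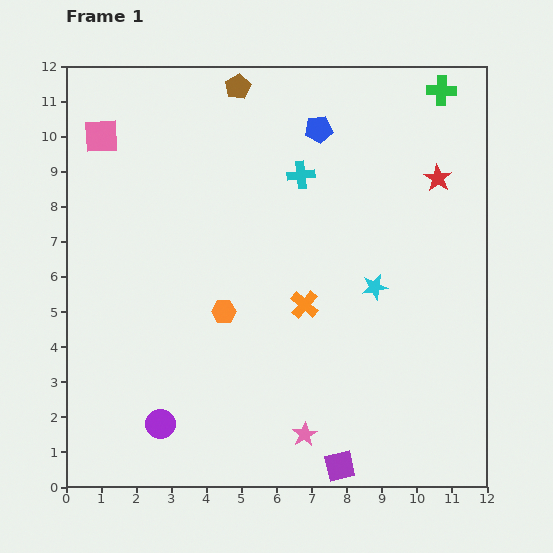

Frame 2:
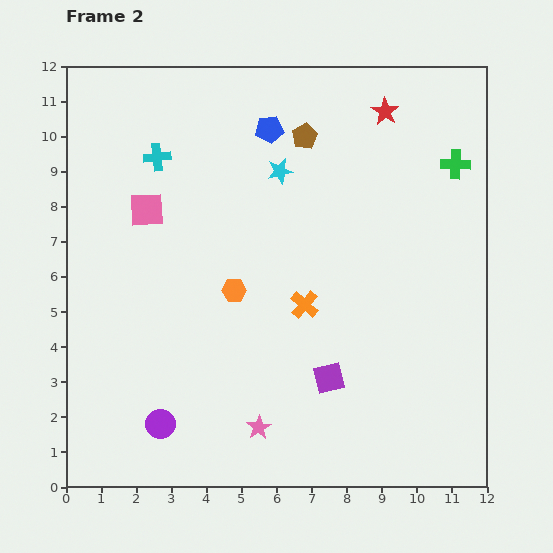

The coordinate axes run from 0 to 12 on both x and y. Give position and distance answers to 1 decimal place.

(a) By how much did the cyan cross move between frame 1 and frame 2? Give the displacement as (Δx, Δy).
(-4.1, 0.5)

The cyan cross was at (6.7, 8.9) in frame 1 and (2.6, 9.4) in frame 2.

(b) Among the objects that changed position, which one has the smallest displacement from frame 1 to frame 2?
the orange hexagon

(moved 0.7)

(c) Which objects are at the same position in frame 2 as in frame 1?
the purple circle, the orange cross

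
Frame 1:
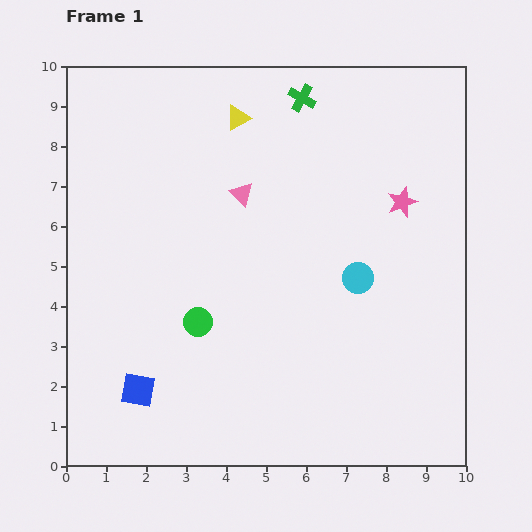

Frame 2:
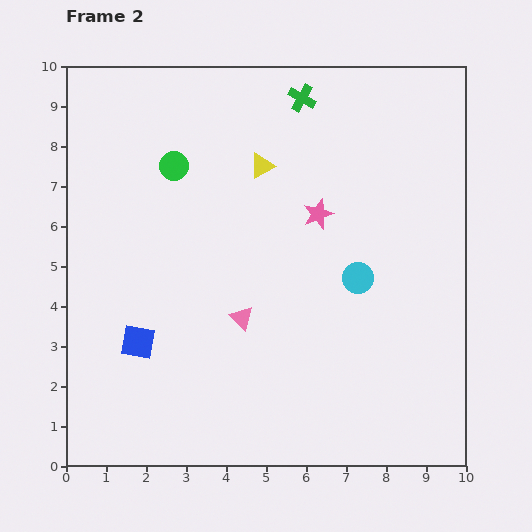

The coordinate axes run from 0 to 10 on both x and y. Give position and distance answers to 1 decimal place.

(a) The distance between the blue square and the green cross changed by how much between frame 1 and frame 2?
-1.1

Distance in frame 1: 8.4. Distance in frame 2: 7.3.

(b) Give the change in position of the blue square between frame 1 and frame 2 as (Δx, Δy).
(0.0, 1.2)

The blue square was at (1.8, 1.9) in frame 1 and (1.8, 3.1) in frame 2.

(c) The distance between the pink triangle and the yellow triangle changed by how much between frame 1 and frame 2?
+1.9

Distance in frame 1: 1.9. Distance in frame 2: 3.8.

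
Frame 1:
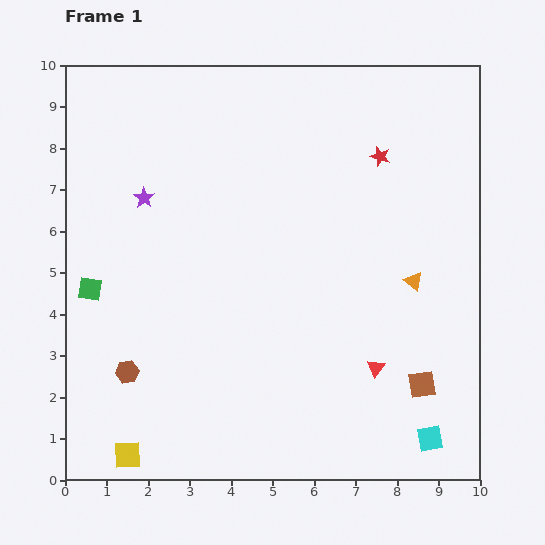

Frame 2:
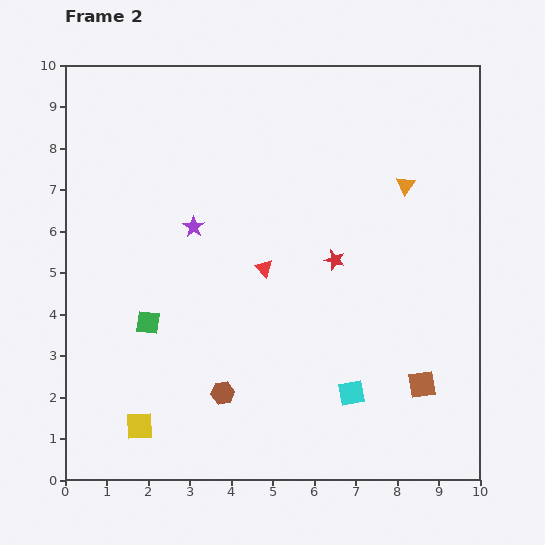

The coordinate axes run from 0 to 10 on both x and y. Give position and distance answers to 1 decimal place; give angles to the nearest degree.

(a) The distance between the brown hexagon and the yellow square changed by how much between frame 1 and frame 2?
+0.2

Distance in frame 1: 2.0. Distance in frame 2: 2.2.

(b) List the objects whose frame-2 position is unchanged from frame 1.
the brown square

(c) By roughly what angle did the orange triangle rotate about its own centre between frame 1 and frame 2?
28° clockwise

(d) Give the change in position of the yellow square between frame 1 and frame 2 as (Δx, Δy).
(0.3, 0.7)

The yellow square was at (1.5, 0.6) in frame 1 and (1.8, 1.3) in frame 2.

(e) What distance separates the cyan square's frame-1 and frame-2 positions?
2.2

The cyan square moved from (8.8, 1.0) to (6.9, 2.1), a distance of √(1.9² + 1.1²) ≈ 2.2.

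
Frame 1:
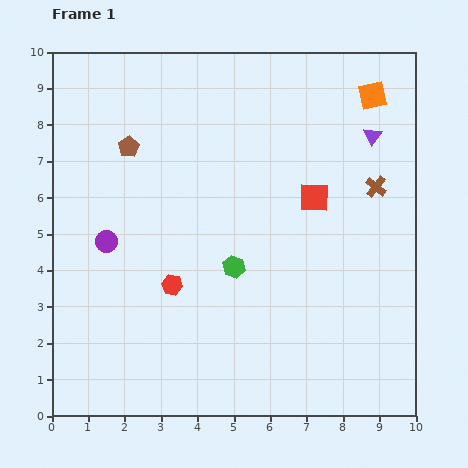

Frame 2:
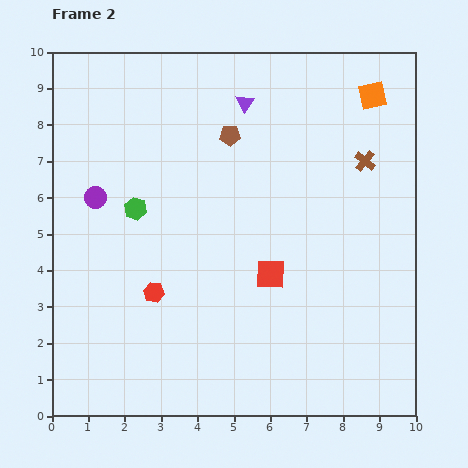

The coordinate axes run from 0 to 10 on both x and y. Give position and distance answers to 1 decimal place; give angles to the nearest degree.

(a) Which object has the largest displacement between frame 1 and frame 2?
the purple triangle

(moved 3.6; next 3.1)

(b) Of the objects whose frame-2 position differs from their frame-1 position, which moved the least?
the red hexagon

(moved 0.5)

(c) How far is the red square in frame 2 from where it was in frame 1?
2.4

The red square moved from (7.2, 6.0) to (6.0, 3.9), a distance of √(1.2² + 2.1²) ≈ 2.4.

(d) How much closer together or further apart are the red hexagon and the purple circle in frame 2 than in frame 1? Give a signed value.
+0.9

Distance in frame 1: 2.2. Distance in frame 2: 3.1.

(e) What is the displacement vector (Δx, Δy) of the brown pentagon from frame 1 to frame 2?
(2.8, 0.3)

The brown pentagon was at (2.1, 7.4) in frame 1 and (4.9, 7.7) in frame 2.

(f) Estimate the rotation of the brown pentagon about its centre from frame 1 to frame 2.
30° clockwise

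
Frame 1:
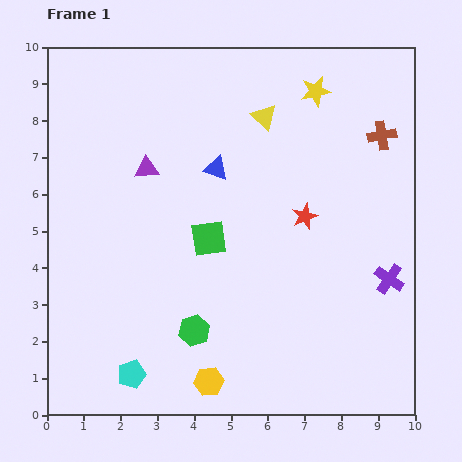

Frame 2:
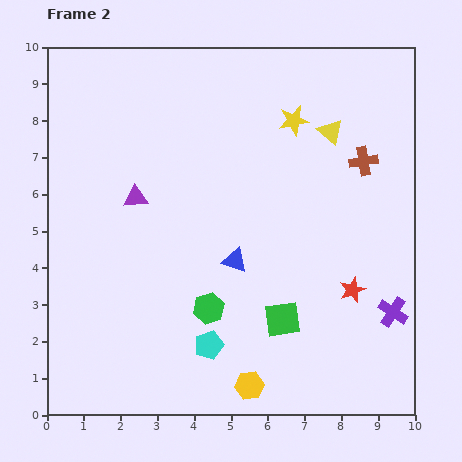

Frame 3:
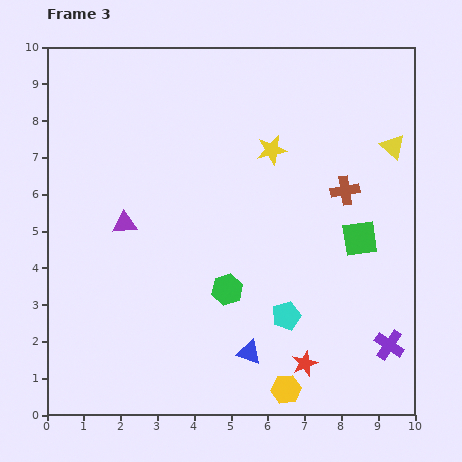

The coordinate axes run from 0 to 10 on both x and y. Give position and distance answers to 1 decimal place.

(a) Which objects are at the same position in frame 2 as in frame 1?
none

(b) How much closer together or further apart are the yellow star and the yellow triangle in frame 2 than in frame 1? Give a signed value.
-0.6

Distance in frame 1: 1.6. Distance in frame 2: 1.0.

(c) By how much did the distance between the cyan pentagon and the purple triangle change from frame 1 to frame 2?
-1.1

Distance in frame 1: 5.6. Distance in frame 2: 4.5.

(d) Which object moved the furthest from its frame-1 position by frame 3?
the blue triangle

(moved 5.1; next 4.5)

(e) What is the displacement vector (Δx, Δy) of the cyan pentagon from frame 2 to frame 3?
(2.1, 0.8)

The cyan pentagon was at (4.4, 1.9) in frame 2 and (6.5, 2.7) in frame 3.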